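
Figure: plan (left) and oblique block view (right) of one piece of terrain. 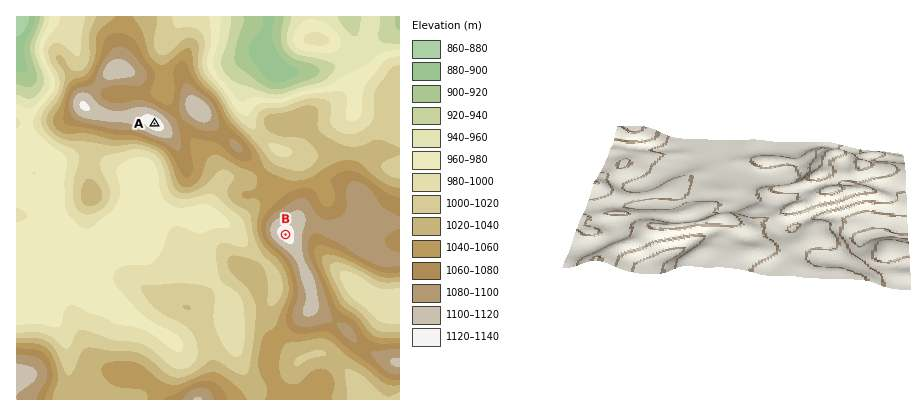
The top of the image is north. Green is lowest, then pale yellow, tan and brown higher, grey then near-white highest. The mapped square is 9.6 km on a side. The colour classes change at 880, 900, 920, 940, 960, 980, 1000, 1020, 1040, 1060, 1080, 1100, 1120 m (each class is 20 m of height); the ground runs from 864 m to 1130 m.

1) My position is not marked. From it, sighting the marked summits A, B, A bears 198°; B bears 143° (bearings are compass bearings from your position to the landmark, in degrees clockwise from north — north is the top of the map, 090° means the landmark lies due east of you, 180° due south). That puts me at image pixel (169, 80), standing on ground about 1050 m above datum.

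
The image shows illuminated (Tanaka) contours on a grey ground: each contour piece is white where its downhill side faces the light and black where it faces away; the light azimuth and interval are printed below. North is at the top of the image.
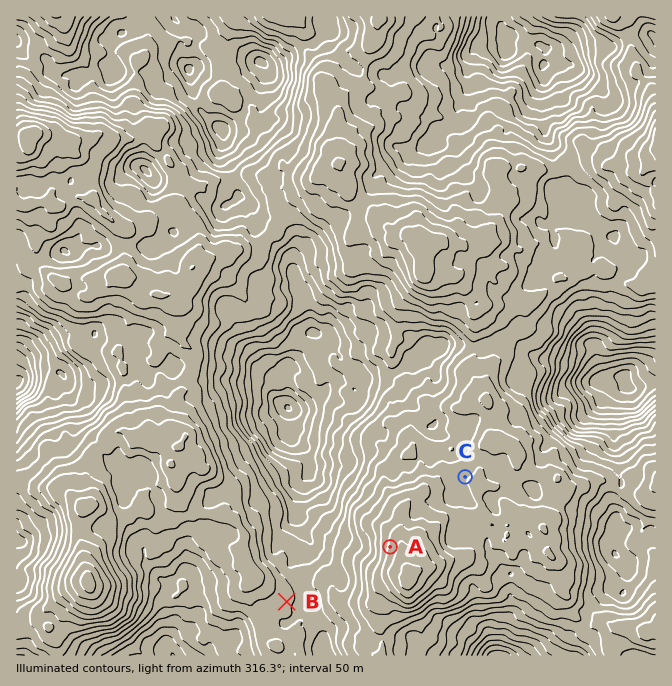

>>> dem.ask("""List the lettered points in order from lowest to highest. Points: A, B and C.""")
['B', 'C', 'A']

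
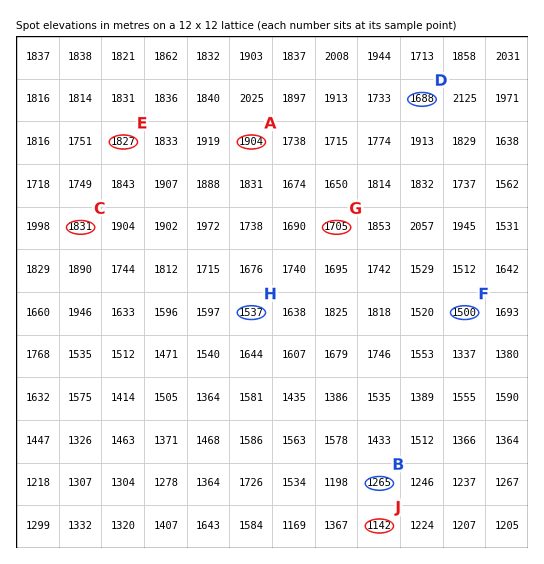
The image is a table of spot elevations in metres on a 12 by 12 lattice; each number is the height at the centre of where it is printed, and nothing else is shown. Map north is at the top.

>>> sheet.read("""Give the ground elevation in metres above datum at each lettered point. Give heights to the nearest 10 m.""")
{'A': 1900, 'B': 1270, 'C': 1830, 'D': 1690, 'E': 1830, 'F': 1500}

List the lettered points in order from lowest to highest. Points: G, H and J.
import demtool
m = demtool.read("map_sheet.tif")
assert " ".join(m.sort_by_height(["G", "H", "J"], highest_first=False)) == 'J H G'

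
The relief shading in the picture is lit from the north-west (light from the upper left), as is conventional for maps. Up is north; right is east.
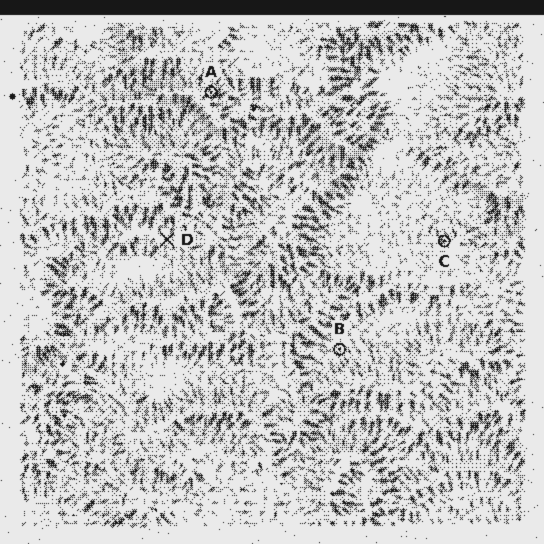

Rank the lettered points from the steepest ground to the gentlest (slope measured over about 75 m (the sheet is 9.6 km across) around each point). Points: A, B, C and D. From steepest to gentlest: A C B D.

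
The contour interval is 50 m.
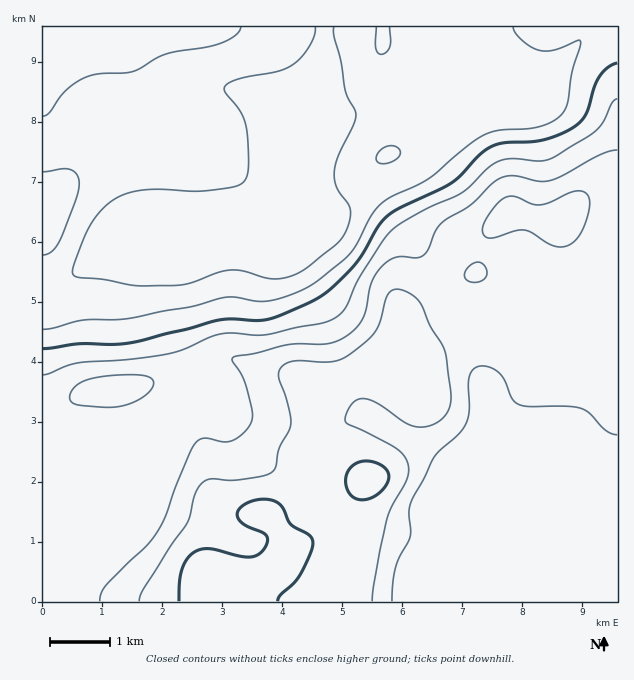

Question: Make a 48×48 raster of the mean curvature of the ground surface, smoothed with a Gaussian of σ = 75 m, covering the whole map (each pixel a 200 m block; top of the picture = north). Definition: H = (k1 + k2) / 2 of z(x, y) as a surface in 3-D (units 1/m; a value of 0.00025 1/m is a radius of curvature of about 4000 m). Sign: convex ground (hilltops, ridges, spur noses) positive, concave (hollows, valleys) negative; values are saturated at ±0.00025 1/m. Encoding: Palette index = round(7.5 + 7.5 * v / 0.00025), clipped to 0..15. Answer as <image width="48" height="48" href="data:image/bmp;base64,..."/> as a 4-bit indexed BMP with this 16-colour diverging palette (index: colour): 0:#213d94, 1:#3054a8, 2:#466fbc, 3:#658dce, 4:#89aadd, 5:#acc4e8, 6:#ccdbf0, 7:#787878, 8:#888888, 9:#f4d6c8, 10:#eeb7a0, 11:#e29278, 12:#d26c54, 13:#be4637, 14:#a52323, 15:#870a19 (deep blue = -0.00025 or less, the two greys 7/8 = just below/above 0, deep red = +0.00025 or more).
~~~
<image width="48" height="48" href="data:image/bmp;base64,Qk32BAAAAAAAAHYAAAAoAAAAMAAAADAAAAABAAQAAAAAAIAEAAATCwAAEwsAABAAAAAAAAAAlD0hAKhUMAC8b0YAzo1lAN2qiQDoxKwA8NvMAHh4eACIiIgAyNb0AKC37gB4kuIAVGzSADdGvgAjI6UAGQqHAJh3iry5d5vcp1RVVGeesgd3d3d3d3d3d3d4d4mpiazcqImYU1aesgZ3Zmd3d3d3dndnZVZ4q83LmJzrUjW/swEjNERmd2d2R3d2ZlVGrN2nZXz+hCW/tCWKvMqIvJZja3d3Z3U0jMpjIjjvyFattles3slmZ4ZXq3d3d2QjaZdTREasy4Z6yXebzJRnd3Voq3d3d2UiRod4mqmHeZZXqVRXmVV3d3R5u3d3d3dDNpu73/+lJGd3hhADRVd3d2Waund3d3dVRr/azv6lEVrctxAGd3d3d2erqXd4h3dlRb+3eIh1Qn7//oMDd3d3d3VomXd3h3d1RJ2VRDRmU4///+hBNWd3d3dDeXd4iId2RIuEREaqdHz//shURVRXd3dyWXd3eId3Rol1VmrdhFiZdmZUWKhUVndSaXd3d3d3V5l1Zmi7dEZ1Mkd2VpqHZEM2imVERFZ3V6llVUV5dEZkI2m6ZXmYh2VXm5l1REM1V5hkRUR6p1VDNIvulEeIdlRGnIvbq7l1RWZDVmWM63QiR77/syZ5h2ZmnFr////adWdTV4eM/7ZFi97/kCRYqruomkjf////uGVFaKvM7smazMzcYAFHre2oiGiqqrzu3Kmams//3Lveypm6UiRovduHd4mXZVV4q9//677+qHreuGi7domrzKdmd2eIZERFZ57/6om5ZEarqIm6ZXiruoVWdzVnVEVndVi9p1Z3UyJYu7uVFXZGeHZ3ZyRmVVV5mFVmUzWJdTEnz+tgN3diRomqdiWIiHZmd3ZmUzWKqWIn3/tQEiM0aJvKdiR5qXZURFealkRXmpZr/9llaId5mZmYdzNWZDIiEAN5lhABSKmv/pVp3+ypl2ZmeHUjRWd3dlITMSIABHev/GNYzuuGZVVneNgkd3d3d3d2Z3d1ACFd/GRGiqhURGdVd/tBd3h3d3d3d3d3YAAr/ZZWeJdTRpqEV/xgV3d3d3d3eHd3dwAJ/8mZq7qGad62R/xyF3d4d3d3d4iHd2AH7+3czN7Jmu/XNv2VE3d3d3d3d3d3d3AEm83+us/9qs/6Vd24YzVmZmZnd3eHd1MhI1iqh57/uJ79da3Kh2ZVZmZmZ3eHd0l0AAAkRY7/pmv9l3rKmIiIiJmZhnd3dlvKYgAANYzsczarqUipmIiIiJqphXeHdjre2nQzR5u5YzWKq0V3eIiIiJqphXd3dza9/sp0R77bmImru2VVVneIiZqphXeHd1N6zLhSFJzamZmZqqdUZ3d3iZqphXeHd3NXmpcxACZkI0RFi8lUVmZneJmZdnd3d3RFeZdHdAAAAAEjjrl1RFZmZ3d3V3d3d3VlV4Vnd3ZVIANFr5mXZnh2VFVUV3d3d2aYVEZ3d3d3QCV3v4mZiJmXVDNEM0Vnd0a7dDd3d3dzNUV4v3iZmaqYdlVmZmVFdzW+yDR3d3UkiGVXnHiImZmZmZmZmZmFVzau/YRndjJHmoVFeYh4iIiImqu6qqqoVUaM/ZZXVHmJvKdUV4h3iIiImru6qru5ZWeL22VXa93L3spkRQ=="/>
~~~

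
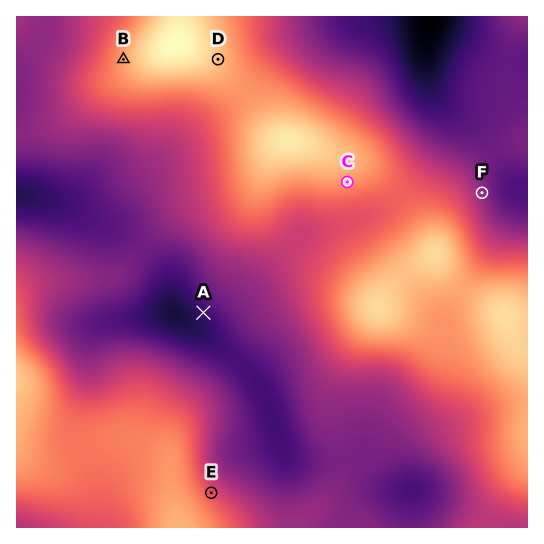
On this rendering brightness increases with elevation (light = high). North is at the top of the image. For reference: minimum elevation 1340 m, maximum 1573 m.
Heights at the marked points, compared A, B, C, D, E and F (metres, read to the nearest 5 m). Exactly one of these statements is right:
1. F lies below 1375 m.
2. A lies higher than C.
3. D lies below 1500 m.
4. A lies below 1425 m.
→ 4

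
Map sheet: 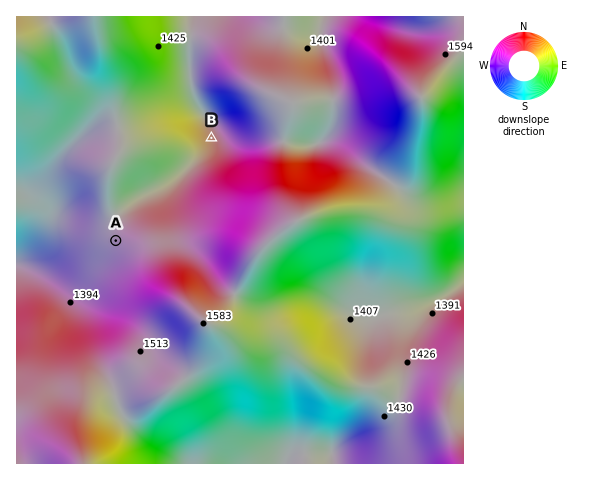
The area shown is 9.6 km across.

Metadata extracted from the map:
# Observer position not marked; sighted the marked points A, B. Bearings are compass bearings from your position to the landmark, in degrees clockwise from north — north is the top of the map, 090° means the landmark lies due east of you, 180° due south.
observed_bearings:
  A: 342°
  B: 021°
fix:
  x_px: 142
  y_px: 320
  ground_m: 1500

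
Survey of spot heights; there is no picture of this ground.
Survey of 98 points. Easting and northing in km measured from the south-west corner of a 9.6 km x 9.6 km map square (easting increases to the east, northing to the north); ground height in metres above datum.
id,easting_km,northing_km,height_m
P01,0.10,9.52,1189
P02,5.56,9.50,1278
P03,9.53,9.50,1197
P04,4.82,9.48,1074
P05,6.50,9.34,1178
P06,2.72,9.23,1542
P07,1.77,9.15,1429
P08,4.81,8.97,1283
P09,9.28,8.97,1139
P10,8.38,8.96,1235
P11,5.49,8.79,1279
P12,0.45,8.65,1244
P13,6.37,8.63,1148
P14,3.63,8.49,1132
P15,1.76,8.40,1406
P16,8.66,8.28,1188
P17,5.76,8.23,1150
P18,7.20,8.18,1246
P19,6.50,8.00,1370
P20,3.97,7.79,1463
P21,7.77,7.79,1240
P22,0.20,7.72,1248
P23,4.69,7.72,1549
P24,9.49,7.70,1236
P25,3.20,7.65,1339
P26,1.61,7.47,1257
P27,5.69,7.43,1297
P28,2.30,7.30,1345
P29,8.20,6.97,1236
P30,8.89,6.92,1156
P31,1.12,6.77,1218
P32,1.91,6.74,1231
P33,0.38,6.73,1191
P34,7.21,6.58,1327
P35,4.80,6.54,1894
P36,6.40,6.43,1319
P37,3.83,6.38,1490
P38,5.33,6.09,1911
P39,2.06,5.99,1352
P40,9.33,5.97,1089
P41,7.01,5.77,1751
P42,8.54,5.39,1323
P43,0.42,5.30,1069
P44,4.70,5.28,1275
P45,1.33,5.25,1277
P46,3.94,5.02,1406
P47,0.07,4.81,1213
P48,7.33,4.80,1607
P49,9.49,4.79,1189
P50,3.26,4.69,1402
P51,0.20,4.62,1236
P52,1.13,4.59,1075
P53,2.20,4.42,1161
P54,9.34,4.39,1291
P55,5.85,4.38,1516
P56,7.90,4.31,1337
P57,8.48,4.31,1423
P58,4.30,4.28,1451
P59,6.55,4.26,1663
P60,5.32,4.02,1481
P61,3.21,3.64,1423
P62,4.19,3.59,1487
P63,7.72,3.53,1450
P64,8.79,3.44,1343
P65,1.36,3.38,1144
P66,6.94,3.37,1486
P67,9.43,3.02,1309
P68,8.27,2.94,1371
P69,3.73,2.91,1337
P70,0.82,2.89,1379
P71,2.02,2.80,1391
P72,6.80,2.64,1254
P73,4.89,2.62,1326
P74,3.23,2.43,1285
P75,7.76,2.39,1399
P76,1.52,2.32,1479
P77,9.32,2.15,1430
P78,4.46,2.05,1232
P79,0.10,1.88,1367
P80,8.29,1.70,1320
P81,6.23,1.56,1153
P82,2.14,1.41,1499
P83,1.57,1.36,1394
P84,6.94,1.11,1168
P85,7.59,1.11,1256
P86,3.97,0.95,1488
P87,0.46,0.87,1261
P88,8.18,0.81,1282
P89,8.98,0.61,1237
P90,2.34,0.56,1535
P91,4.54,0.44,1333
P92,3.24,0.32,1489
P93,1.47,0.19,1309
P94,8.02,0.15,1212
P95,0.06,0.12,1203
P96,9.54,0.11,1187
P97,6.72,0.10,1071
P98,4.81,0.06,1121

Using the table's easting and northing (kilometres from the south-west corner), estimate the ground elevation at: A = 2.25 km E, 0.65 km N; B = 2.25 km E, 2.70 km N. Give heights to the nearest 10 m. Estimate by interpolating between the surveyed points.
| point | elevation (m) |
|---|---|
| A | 1540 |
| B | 1320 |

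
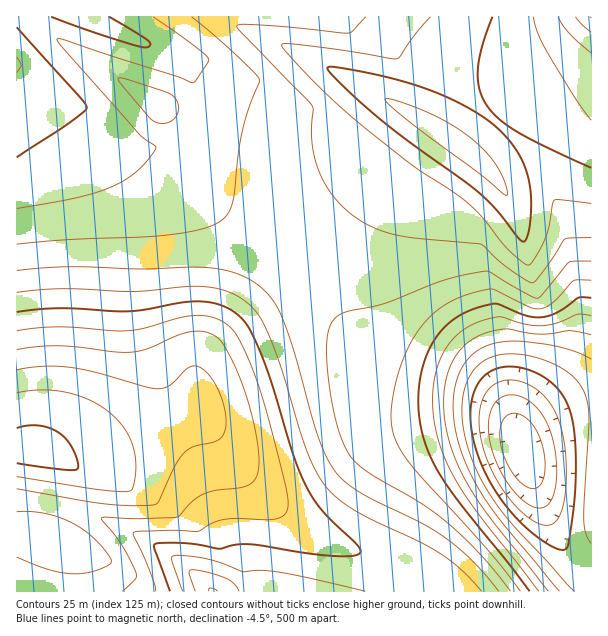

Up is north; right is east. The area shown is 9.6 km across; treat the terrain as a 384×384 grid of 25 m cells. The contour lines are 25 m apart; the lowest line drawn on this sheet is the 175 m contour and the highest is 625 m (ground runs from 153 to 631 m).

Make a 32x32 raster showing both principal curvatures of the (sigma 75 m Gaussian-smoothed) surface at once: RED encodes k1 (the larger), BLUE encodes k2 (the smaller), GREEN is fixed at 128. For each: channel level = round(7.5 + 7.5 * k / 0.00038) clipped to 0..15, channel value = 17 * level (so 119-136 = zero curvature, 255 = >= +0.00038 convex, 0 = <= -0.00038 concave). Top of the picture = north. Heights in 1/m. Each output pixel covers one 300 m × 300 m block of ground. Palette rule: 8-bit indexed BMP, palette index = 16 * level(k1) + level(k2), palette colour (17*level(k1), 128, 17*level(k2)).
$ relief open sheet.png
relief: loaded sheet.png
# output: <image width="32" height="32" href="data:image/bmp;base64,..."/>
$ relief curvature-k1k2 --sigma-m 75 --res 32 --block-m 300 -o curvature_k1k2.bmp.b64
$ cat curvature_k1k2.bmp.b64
<image width="32" height="32" href="data:image/bmp;base64,Qk02CAAAAAAAADYEAAAoAAAAIAAAACAAAAABAAgAAAAAAAAEAAATCwAAEwsAAAABAAAAAAAAAIAAABGAAAAigAAAM4AAAESAAABVgAAAZoAAAHeAAACIgAAAmYAAAKqAAAC7gAAAzIAAAN2AAADugAAA/4AAAACAEQARgBEAIoARADOAEQBEgBEAVYARAGaAEQB3gBEAiIARAJmAEQCqgBEAu4ARAMyAEQDdgBEA7oARAP+AEQAAgCIAEYAiACKAIgAzgCIARIAiAFWAIgBmgCIAd4AiAIiAIgCZgCIAqoAiALuAIgDMgCIA3YAiAO6AIgD/gCIAAIAzABGAMwAigDMAM4AzAESAMwBVgDMAZoAzAHeAMwCIgDMAmYAzAKqAMwC7gDMAzIAzAN2AMwDugDMA/4AzAACARAARgEQAIoBEADOARABEgEQAVYBEAGaARAB3gEQAiIBEAJmARACqgEQAu4BEAMyARADdgEQA7oBEAP+ARAAAgFUAEYBVACKAVQAzgFUARIBVAFWAVQBmgFUAd4BVAIiAVQCZgFUAqoBVALuAVQDMgFUA3YBVAO6AVQD/gFUAAIBmABGAZgAigGYAM4BmAESAZgBVgGYAZoBmAHeAZgCIgGYAmYBmAKqAZgC7gGYAzIBmAN2AZgDugGYA/4BmAACAdwARgHcAIoB3ADOAdwBEgHcAVYB3AGaAdwB3gHcAiIB3AJmAdwCqgHcAu4B3AMyAdwDdgHcA7oB3AP+AdwAAgIgAEYCIACKAiAAzgIgARICIAFWAiABmgIgAd4CIAIiAiACZgIgAqoCIALuAiADMgIgA3YCIAO6AiAD/gIgAAICZABGAmQAigJkAM4CZAESAmQBVgJkAZoCZAHeAmQCIgJkAmYCZAKqAmQC7gJkAzICZAN2AmQDugJkA/4CZAACAqgARgKoAIoCqADOAqgBEgKoAVYCqAGaAqgB3gKoAiICqAJmAqgCqgKoAu4CqAMyAqgDdgKoA7oCqAP+AqgAAgLsAEYC7ACKAuwAzgLsARIC7AFWAuwBmgLsAd4C7AIiAuwCZgLsAqoC7ALuAuwDMgLsA3YC7AO6AuwD/gLsAAIDMABGAzAAigMwAM4DMAESAzABVgMwAZoDMAHeAzACIgMwAmYDMAKqAzAC7gMwAzIDMAN2AzADugMwA/4DMAACA3QARgN0AIoDdADOA3QBEgN0AVYDdAGaA3QB3gN0AiIDdAJmA3QCqgN0Au4DdAMyA3QDdgN0A7oDdAP+A3QAAgO4AEYDuACKA7gAzgO4ARIDuAFWA7gBmgO4Ad4DuAIiA7gCZgO4AqoDuALuA7gDMgO4A3YDuAO6A7gD/gO4AAID/ABGA/wAigP8AM4D/AESA/wBVgP8AZoD/AHeA/wCIgP8AmYD/AKqA/wC7gP8AzID/AN2A/wDugP8A/4D/AIeHh4eHl8jol3NgUsSGdnd3h4eXl6enuMjIyKiHdHJxh4eHmLjoyJeAcHWmx3Z3h5eXp6e3t7i4uLi4mIWCgZKYuNjoyJiVgHB2t8eHh4eXp6e3t6eoqKi4uKeHg5Ghs9jIqJiVgICEh9e3hoeHl6e3t6enl5iYl6e3l4WCkKK1hYOAgICEmLjnp4aHh5ent6enl4eHh4ent7eHdHBwg5eAgISHmMjoyJeGhoeYp7enloZ3d3aGlre3pnZiYHB0l6i41+jouJiHh4aHiJiop5eGdmZ2doant7aWZWBgYnan6Ni4mIiIiIeGhoeYqKinh3Z2ZnaGl6e2toZjUGBjhqeYiIiIiIiHh4aHiJioqJd3dnZ2doent7amdWJQYWWWppiYmIiIiIeHhoeIqKioh3d2dnZ3h6e3tpZ0YWFjdZammJiYiIiHh4aHh5ioqJiHhnZ2dneXp6emhXNiYnSFlpaIiIiIiIeHhoeImKioiIeGhnZ3h5enp6aFc3N0dZaWloiIiIiHh5aWl5ioqJiIhoaGhoeHl6enloV0dHWGlpaGiIiIiIeHhpeoqaqpmIeGhYaGh4eXp6eWhYV1dYSEhYaIiIiIh4eHh5ipqrmohoaGhoeHh4eXl5aWhYWDpaWSdoeHh4eHd4eHh5ioqKeWhYaGh4eHh5eXlpaGg5XJ6LWDh4eHh4d3d3aGhpaWlpWGhoaHh4eHh5eXl5eSl+nZpoOHh4eHh3d3doaGhoaGhoaGh4eHh4eHh5eXlpOY+JeEhYeHh4eHh3d2doaGhoaGhoeHh4eHh4eHh5eWlJj5l4OHh4eHh4eHd3d3hoaGhoeHh4eHh4eHh4eHh4SGuPmXk5eHh4eHh4eHh4eHh4eHh4eHh4eHh4eHh4eHc3foyJaDh4eHh4eHh4eHh4eHh4eHh4eHh4eHh4eHh3N1h/iYhIWHh4eHd3eHh4eHh4eHh4eHh4eHh4iIiIeDdYf32IeCh4eHh4d3d4eHh4eHh4eHh4eHh4eIiIeFg4aH5/iIhIWHh4eHh3d3h4aEhIeHh4eHh4eHiIiHg4SHmPjoiIWDh4eHh4eHh4d0g6alk4eHh4eHh4eHhIOGh8j4yIeFg4eHh4eHh4eGc3SHydmlhYeHh4eHhYOFh6j4+JiHg4SHh4eHh4eHhHN2h+f52aWFh4eHhYOFh5jo+LiIhoOFh4eHh4eHhoOFh6f36IeGk4eHhXOEh4jY+NiIh4OEh4eHh4eHh3eDh4fn96eHhHJ0c3N1h4fY+OiYh4SDhoeHh4eHh4eGhoe399eHdHBwc3V2h5fX+OiYh4WDhYeIh4eHh4eHhoWE9/eWcnBwdYeHl8f3+NiYh4WDhYeIiIiHh4eHh4aWlaU="/>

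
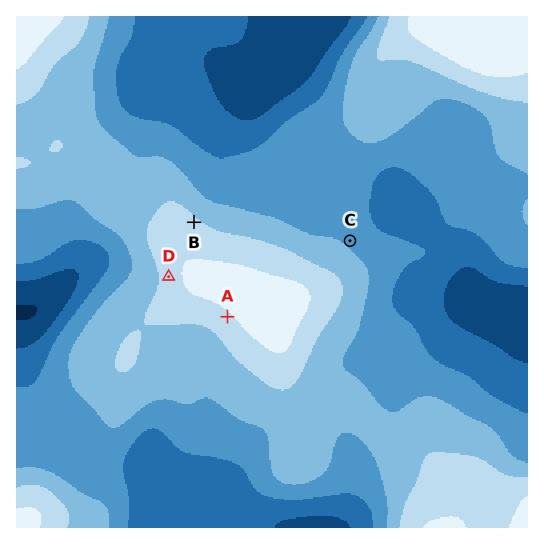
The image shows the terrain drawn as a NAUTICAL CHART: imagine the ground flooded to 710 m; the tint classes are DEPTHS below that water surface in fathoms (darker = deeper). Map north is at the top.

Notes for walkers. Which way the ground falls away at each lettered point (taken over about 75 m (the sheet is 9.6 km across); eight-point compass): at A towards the SW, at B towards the NE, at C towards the NE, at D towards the W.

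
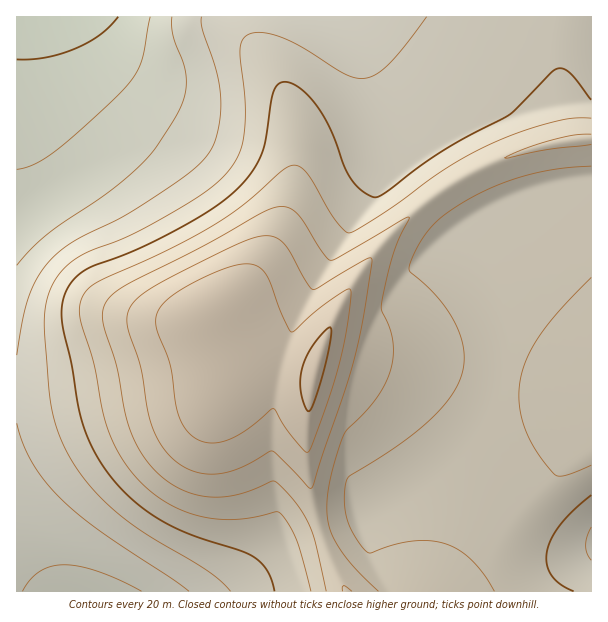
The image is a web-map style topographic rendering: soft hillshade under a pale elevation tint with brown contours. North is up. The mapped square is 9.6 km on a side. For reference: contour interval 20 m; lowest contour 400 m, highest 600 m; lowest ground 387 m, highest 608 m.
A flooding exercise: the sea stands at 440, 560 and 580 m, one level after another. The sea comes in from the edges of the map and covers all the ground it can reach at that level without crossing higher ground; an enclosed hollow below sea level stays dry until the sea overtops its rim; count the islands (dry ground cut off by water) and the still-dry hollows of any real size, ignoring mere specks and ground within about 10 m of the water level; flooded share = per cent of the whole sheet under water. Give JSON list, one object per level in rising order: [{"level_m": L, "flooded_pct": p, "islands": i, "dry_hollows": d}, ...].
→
[{"level_m": 440, "flooded_pct": 10, "islands": 0, "dry_hollows": 0}, {"level_m": 560, "flooded_pct": 87, "islands": 1, "dry_hollows": 0}, {"level_m": 580, "flooded_pct": 93, "islands": 1, "dry_hollows": 0}]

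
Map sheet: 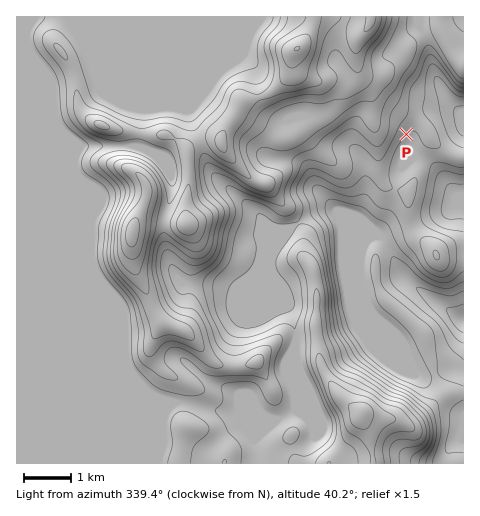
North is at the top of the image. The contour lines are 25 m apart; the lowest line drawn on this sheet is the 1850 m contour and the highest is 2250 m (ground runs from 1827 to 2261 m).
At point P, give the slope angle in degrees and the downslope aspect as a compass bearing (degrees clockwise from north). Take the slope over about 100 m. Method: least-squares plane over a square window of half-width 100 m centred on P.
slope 5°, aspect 135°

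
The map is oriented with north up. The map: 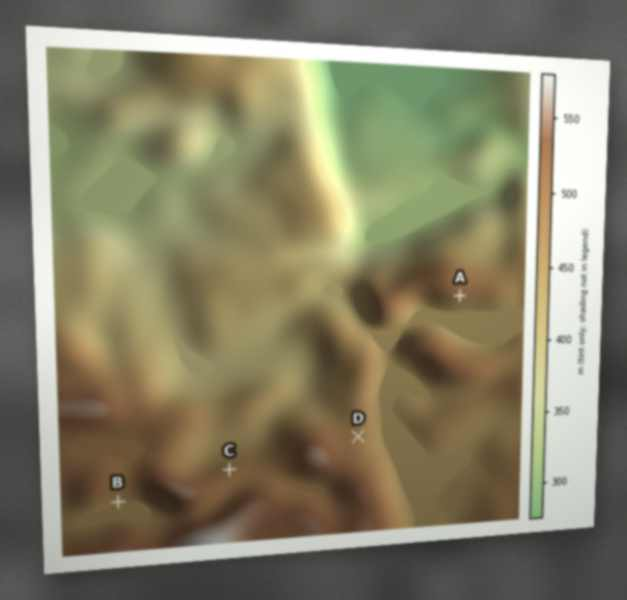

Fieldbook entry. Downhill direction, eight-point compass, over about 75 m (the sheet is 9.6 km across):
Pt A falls S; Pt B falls S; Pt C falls N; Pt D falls NE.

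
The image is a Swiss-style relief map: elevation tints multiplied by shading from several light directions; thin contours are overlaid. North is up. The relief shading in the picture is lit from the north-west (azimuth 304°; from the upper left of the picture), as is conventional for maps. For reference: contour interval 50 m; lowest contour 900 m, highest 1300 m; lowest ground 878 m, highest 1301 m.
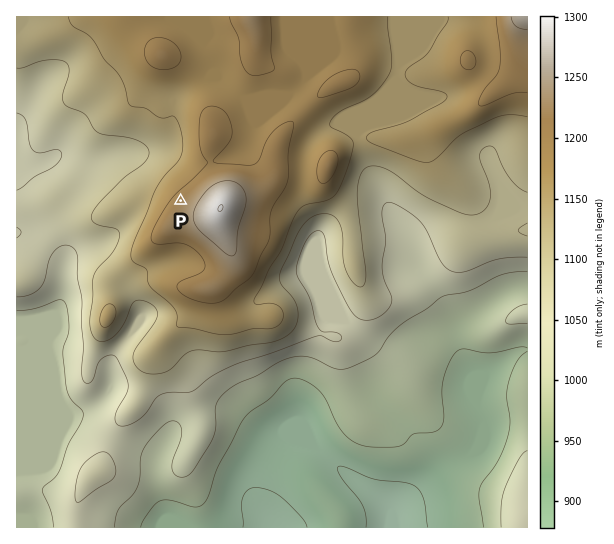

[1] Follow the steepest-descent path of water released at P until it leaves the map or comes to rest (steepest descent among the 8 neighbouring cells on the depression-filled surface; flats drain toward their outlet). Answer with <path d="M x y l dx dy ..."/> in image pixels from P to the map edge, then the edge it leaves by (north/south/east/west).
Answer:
<path d="M181 201l-46-46-26 0-16 7-15 0-9-4-16 0-11 5-19 0-6-5"/>
exit: west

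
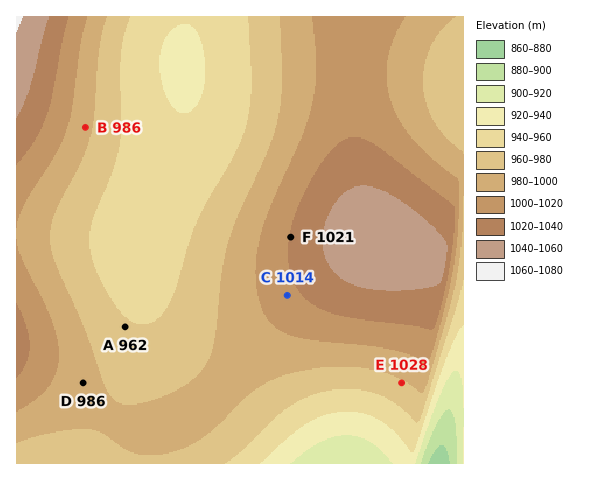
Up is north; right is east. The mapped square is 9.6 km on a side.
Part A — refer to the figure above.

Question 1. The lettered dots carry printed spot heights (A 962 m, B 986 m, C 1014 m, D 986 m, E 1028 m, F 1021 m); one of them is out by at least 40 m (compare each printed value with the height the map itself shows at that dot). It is E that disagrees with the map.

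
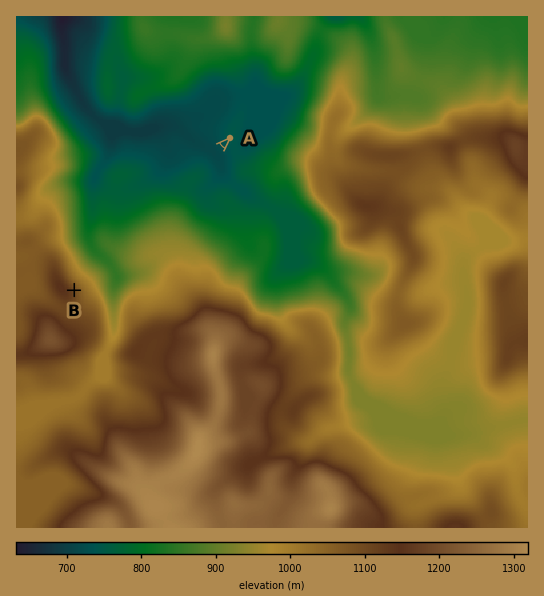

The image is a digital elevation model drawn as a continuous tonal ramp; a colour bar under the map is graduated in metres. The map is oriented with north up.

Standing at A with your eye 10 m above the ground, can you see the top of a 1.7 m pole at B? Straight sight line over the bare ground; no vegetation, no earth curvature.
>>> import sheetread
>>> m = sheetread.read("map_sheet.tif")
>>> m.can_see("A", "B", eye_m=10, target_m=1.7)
True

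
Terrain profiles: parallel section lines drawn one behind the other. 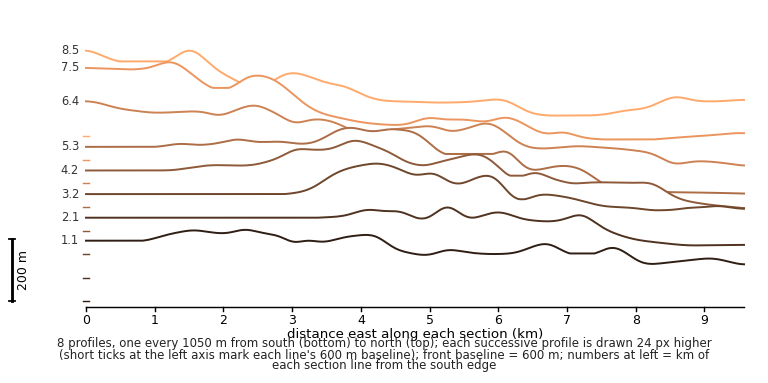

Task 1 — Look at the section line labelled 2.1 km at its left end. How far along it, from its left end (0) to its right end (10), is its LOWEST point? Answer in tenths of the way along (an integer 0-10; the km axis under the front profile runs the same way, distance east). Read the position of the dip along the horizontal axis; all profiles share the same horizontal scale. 9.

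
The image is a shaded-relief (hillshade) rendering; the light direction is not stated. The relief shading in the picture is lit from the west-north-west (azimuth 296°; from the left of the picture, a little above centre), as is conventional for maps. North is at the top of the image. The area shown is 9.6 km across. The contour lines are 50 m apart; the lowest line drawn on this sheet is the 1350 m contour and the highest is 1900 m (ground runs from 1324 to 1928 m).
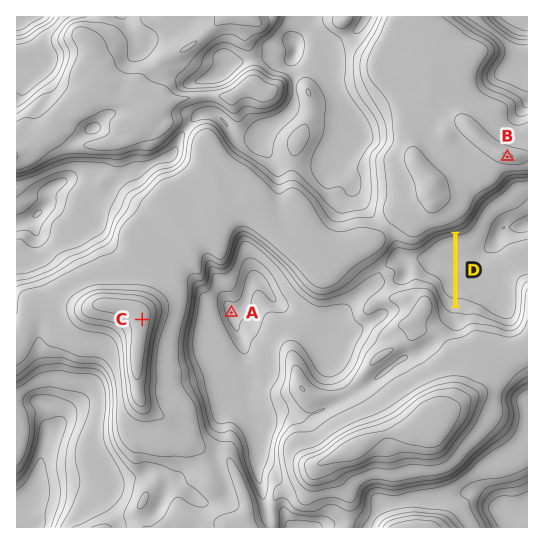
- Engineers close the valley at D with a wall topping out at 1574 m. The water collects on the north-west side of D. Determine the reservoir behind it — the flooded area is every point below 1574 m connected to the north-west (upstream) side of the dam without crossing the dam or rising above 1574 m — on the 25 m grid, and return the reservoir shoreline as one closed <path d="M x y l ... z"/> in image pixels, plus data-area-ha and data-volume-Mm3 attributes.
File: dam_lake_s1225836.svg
<path d="M453 233l-18 6-9 8-9 5-20 0-4 3 0 6 8 8 1 10 4 0 8-10 3 0 8 8 11 5 9 20 8 5 0-74z" data-area-ha="75" data-volume-Mm3="23.01"/>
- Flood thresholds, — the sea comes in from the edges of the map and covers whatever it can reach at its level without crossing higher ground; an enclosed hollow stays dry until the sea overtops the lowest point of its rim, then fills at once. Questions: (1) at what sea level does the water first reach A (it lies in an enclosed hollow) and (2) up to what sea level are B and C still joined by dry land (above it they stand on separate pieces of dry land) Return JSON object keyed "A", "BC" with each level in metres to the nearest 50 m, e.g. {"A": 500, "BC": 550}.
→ {"A": 1600, "BC": 1700}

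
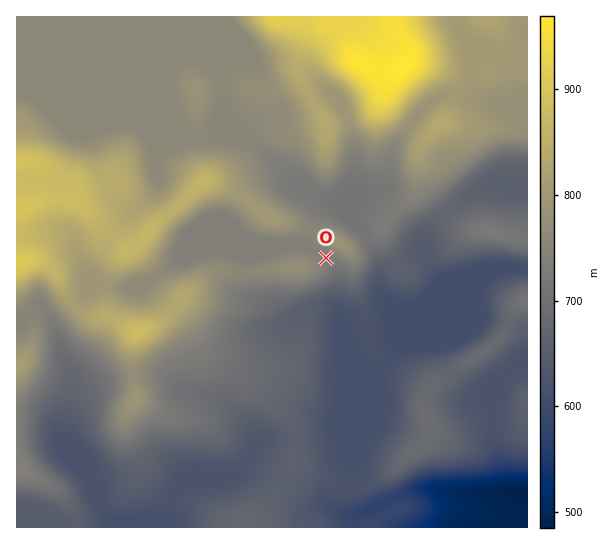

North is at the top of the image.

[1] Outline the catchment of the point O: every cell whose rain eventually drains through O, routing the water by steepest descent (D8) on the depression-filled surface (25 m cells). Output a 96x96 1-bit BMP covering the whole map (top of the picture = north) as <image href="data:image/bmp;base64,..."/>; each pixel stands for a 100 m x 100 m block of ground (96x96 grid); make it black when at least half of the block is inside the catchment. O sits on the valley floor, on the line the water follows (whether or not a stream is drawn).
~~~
<image width="96" height="96" href="data:image/bmp;base64,Qk2+BAAAAAAAAD4AAAAoAAAAYAAAAGAAAAABAAEAAAAAAIAEAAATCwAAEwsAAAIAAAAAAAAA////AAAAAAAAAAAAAAAAAAAAAAAAAAAAAAAAAAAAAAAAAAAAAAAAAAAAAAAAAAAAAAAAAAAAAAAAAAAAAAAAAAAAAAAAAAAAAAAAAAAAAAAAAAAAAAAAAAAAAAAAAAAAAAAAAAAAAAAAAAAAAAAAAAAAAAAAAAAAAAAAAAAAAAAAAAAAAAAAAAAAAAAAAAAAAAAAAAAAAAAAAAAAAAAAAAAAAAAAAAAAAAAAAAAAAAAAAAAAAAAAAAAAAAAAAAAAAAAAAAAAAAAAAAAAAAAAAAAAAAAAAAAAAAAAAAAAAAAAAAAAAAAAAAAAAAAAAAAAAAAAAAAAAAAAAAAAAAAAAAAAAAAAAAAAAAAAAAAAAAAAAAAAAAAAAAAAAAAAAAAAAAAAAAAAAAAAAAAAAAAAAAAAAAAAAAAAAAAAAAAAAAAAAAAAAAAAAAAAAAAAAAAAAAAAAAAAAAAAAAAAAAAAAAAAAAAAAAAAAAAAAAAAAAAAAAAAAAAAAAAAAAAAAAAAAAAAAAAAAAAAAAAAAAAAAAAAAAAAAAAAAAAAAAAAAAAAAAAAAAAAAAAAAAAAAAAAAAAAAAAAAAAAAAAAAAAAAAAAAAAAAAeAAAAAAAAAAAAAAB/gAAAAAAAAAAAAAH/wAAAAAAAAAAAAD//4AAAAAAAAAAAAH//8AAAAAAAAAAAAP//+AAAAAAAAAAAAf///AAAAAAAAAAAAf///gAAAAAAAAAAA////wAAAAAAAAAAA////4AAAAAAAAAAA////8AAAAAAAAAAB//////8AAAAAAAAD////////AAAAAAD/////////wAAAAAD/////////wAAAAAD///v/////wAAAAAD///H/////4AAAAAD//+D/////wAAAAAD//8B/////AAAAAAD//4A////8AAAAAAD//wAf///AAAAAAAD//gAP//4AAAAAAAD/+AAH//wAAAAAAAA/8AAB//gAAAAAAAAHwAAA/+AAAAAAAAAAAAAAf8AAAAAAAAAAAAAAPwAAAAAAAAAAAAAAHAAAAAAAAAAAAAAAAAAAAAAAAAAAAAAAAAAAAAAAAAAAAAAAAAAAAAAAAAAAAAAAAAAAAAAAAAAAAAAAAAAAAAAAAAAAAAAAAAAAAAAAAAAAAAAAAAAAAAAAAAAAAAAAAAAAAAAAAAAAAAAAAAAAAAAAAAAAAAAAAAAAAAAAAAAAAAAAAAAAAAAAAAAAAAAAAAAAAAAAAAAAAAAAAAAAAAAAAAAAAAAAAAAAAAAAAAAAAAAAAAAAAAAAAAAAAAAAAAAAAAAAAAAAAAAAAAAAAAAAAAAAAAAAAAAAAAAAAAAAAAAAAAAAAAAAAAAAAAAAAAAAAAAAAAAAAAAAAAAAAAAAAAAAAAAAAAAAAAAAAAAAAAAAAAAAAAAAAAAAAAAAAAAAAAAAAAAAAAAAAAAAAAAAAAAAAAAAAAAAAAAAAAAAAAAAAAAAAAAAAAAAAAAAAAAAAAAAAAAAAAAAAAAAAAAAAAAAAAAAAAAAAAAAAAAAAAAAAAAAAAAAAAA="/>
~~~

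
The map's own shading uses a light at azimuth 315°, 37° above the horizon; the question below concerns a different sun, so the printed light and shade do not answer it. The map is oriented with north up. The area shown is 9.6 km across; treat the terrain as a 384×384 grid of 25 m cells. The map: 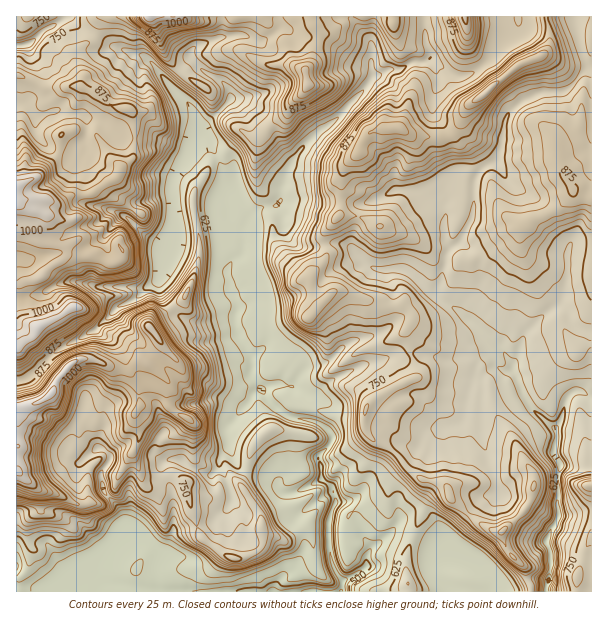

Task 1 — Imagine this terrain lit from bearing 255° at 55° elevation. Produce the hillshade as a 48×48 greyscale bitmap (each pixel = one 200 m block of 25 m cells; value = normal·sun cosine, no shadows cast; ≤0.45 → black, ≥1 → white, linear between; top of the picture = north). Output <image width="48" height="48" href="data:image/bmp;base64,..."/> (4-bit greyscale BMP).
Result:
<image width="48" height="48" href="data:image/bmp;base64,Qk32BAAAAAAAAHYAAAAoAAAAMAAAADAAAAABAAQAAAAAAIAEAAATCwAAEwsAABAAAAAAAAAAAAAAABEREQAiIiIAMzMzAERERABVVVUAZmZmAHd3dwCIiIgAmZmZAKqqqgC7u7sAzMzMAN3d3QDu7u4A////AJmqqqqqqqq6qpqauqqdurymeqqqvbTP2qmaqqqqqqu7uoiau7d7y8ynmqqr3aK+ysqJqqqqqqu97ZZXm6a8m9yomqq97VCu28qZmaqqqrzd2pqGeYfMm8yomqve1yO+3LqrqHmqrM3rmaunV3fMqry5ms3epDXN3bqrmGaazczZmquDanfMq7u6m97bllSM3dyZumRr3bzIiqtkioe8u7q7vdyYm4Rc7bqaqWNr3Ky4iblGmYadzLu83biJrLQ87bpkZ1mqyauXirZYmZfNvLvd3JiJvcY8/nMUiIzKqKp2ioZ6qXndu83sqYmJvMU720EWmZvbd5mYiZmKqnvcy83JmZmazKMq20EnmZzrV5unaLuJqYvczMuZqqqry2J93EInqa3cd6ulOMypqpjO7KmZqqqruWacy2U1irzchq2wCLu5iHje65mJmqqrqHecy4dTWbzcl71wB6uneazO65mZmqqqmImrypmCGLzdqqcxN5qau6vO65mZmZqqmJuquomzBszcu6gwSJmrqrze26mZmZqpmbuZq7u4Jb3Lq6gxRom7q8zcurupiJmpiruqqorLhruqqqggJYq7qs3Lu7upiJmZm8u7qjWrmYaLuqQBJoq7q83Mq7u5mZmZq7u7unVHmFary0AUV5q7vNyry7u6mZmZq7u7qrllRpq82AJlV6u73cuZu7upmIiauru7qrqoUjissQZ1aKu8/riauqu5iIm7uqu6q6mrpQCaYklzaau9/rmKqqqod5q7u7qqu6mqYARndZxSeau9/sqZmZmGeau7u7qqvKmHVGiHeLyBaqq+/bqXZ4l3q7q7u7qavLuXialjFbykaqrP7Kh3eJmbu7qru6mavKu6mruQBKy3aqveyql3mqq7qrury6mJvLu6qpqQBavIaqvcqsuIvLqrmau8y5iJu7qqqHpwBpvIeqvLrNuazbmYiavMy5iJvLuph3cjZXvIiqvKvd25vKh4iqvMy6iJrLqYdkR7gVu3iqu6vN3JmYd4mqrNuqqqqqmFVomXQ3y3mru6vN7JiZmZqqrMqavMqohleamGInu4irypvO7aiJmqqqrLmrzMqZc0iruTFIq6is2YvO7amYqpmqq6m8zLmYZGmrylE3m6mt2XrN7cqIq5iKqqvMzKmWVpmruYU0eqq+6Wi93duIq6mZmJvMy5mVarmrqpZUWaze2Yd7zMyqq5mpl3rMy5mWi7maq6h0OL7tuqhXvLzLqHirl2nMupmYmqqru6hhOc3KvNple8u6h2i8plnMqZmaqru8uodAW9ubzN2VVau6mHnNxzarqZqqu8y6d2cyrdiM3d7YU0m6qoi7u1N5qru6qrunZnc53Ze9zM7qVEasy5iqu7dYqpqniruWZ4acyazN3M3HNGeczKm7u6u4iHd3m7qHiIrceszMuruoZXetypvdqZu7pkaLzLqYib3JaczLqrqqh3etyYvdpnqqpzeom7qqq8zHZ5q7u7u7qGe+x4vetGmryUi6mJvMvOuodViruqu7mJq9pozuk2mryFmw=="/>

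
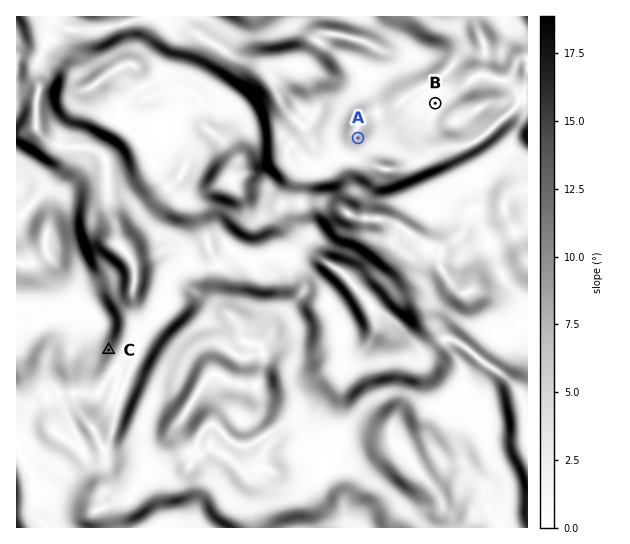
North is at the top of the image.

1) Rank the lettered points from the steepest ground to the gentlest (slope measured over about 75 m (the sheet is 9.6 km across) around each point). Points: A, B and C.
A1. C A B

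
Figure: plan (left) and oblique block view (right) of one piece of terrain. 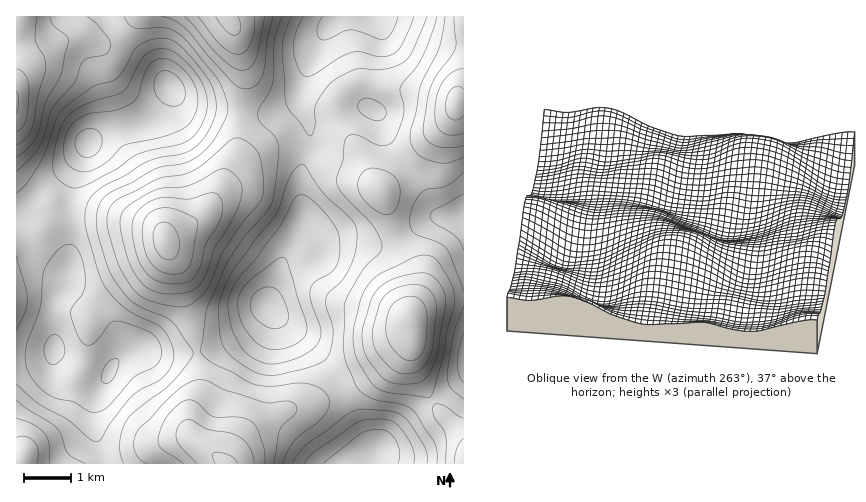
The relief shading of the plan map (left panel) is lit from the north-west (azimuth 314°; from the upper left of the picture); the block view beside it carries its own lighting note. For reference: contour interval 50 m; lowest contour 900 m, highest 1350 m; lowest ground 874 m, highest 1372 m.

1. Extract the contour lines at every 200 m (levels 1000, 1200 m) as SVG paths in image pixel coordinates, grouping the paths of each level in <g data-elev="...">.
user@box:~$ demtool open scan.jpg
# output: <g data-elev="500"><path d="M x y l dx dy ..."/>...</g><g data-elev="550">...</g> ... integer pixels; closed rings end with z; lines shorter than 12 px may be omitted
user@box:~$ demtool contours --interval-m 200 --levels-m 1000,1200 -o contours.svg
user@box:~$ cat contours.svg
<g data-elev="1000"><path d="M304 463l12-12 38-27 10-4 14-1 14 2 10 8 11 19 1 7 0 8"/><path d="M92 412l-5-2-13-8-18-4-10-5-14-15-6-15-1-9 2-11 13-37 4-36 12-18 6-5 6-3 6 1 4 6 7 21 0 11-1 8-12 16-1 6 5 18 6 11 5 3 5-1 7-6 11-15 8-2 12 3 21 9 7 6 3 10 0 9-5 7-22 12-28 31-7 4z"/><path d="M265 363l-16-8-10-11-9-21-2-15 0-9 4-9 6-11 18-21 23-30 15-29 5-4 5 0 7 4 8 7 17 22 4 13-1 18-6 12-18 11-5 8 1 11 10 28-1 8-3 7-9 8-13 7-18 5z"/><path d="M70 187l-13-9-3-5-1-7 5-30 4-11 5-8 8-7 10-6 32-9 7-4 4-6 13-25 9-8 8-3 8 0 7 2 7 5 18 20 5 9 3 10 1 9-1 9-4 11-6 9-7 7-8 4-30 6-14 5-20 14-30 16-10 3z"/><path d="M414 17l-12 28-9 9-12 3-20-5-10 0-12 6-24 16-8 3-5-2-3-5-6-21 2-15 8-17"/></g><g data-elev="1200"><path d="M37 463l1-12-3-9-9-5-9 1"/><path d="M265 463l0-9-2-9-6-17-5-6-13-5-25 0-6-4-12-11-7-2-9 3-12 11-6 11-4 14 0 5 3 4 22 15"/><path d="M463 438l-6 10-3 15"/><path d="M400 384l16-1 9-4 7-10 6-16 7-45 0-10-2-8-4-7-6-6-7-4-9 0-18 4-10 4-8 5-10 13-8 28 0 17 5 16 16 19 7 4z"/><path d="M161 293l14 1 14-2 8-5 6-7 12-32 19-32 7-19 1-8-1-7-6-7-6-5-5-1-6 1-18 11-13 5-22 2-11 2-24 14-8 9-2 8 1 10 10 35 13 19 7 5z"/><path d="M17 145l9-7 6-11 6-30 7-27 0-11-10-19 2-23"/><path d="M185 17l37 42 12 9 9 2 7-2 6-9 8-42"/><path d="M454 17l2 30-5 9-14 19-7 13-3 11-4 32 4 9 8 6 14 2 14-3"/></g>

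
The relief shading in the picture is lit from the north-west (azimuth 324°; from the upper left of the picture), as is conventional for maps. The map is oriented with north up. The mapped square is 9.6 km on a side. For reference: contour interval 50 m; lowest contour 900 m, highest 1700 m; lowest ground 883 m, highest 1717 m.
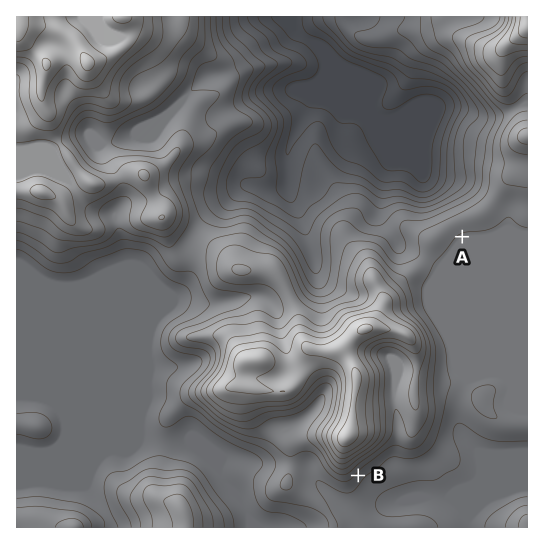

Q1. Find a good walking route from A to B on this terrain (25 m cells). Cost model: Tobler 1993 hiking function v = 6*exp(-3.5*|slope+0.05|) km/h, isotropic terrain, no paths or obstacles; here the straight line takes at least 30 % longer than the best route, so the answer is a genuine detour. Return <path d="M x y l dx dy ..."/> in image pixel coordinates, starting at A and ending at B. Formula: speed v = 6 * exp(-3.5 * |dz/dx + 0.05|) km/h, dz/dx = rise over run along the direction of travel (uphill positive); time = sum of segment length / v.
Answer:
<path d="M462 237l-3 5 0 1-2 6 0 1-7 13 0 2-1 2 0 16-2 3 0 4-1 3 0 2-1 3 0 1-12 24 0 26-10 18-12 12-9 19 0 27-7 13-37 37"/>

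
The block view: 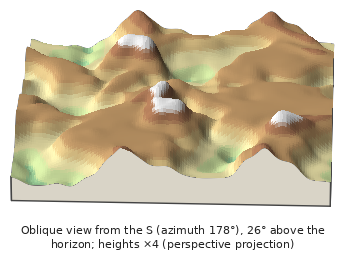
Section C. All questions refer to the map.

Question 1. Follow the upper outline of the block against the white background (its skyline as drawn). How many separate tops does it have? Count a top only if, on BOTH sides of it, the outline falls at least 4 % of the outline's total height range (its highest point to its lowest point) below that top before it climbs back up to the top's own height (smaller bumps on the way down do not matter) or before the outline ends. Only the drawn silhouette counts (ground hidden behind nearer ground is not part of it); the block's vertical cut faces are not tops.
3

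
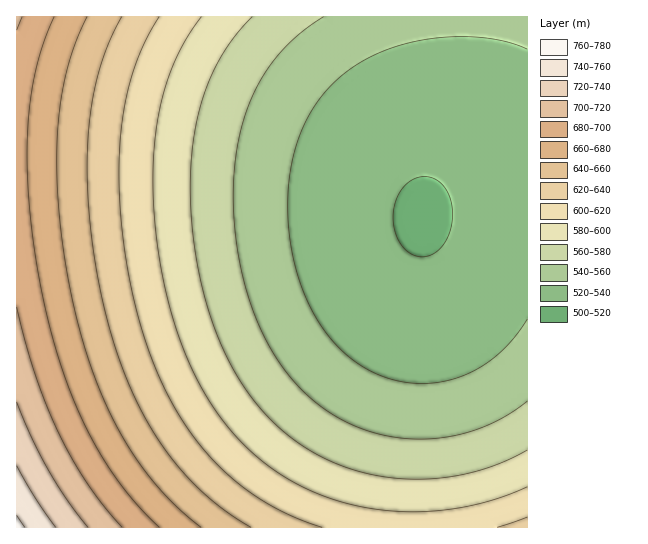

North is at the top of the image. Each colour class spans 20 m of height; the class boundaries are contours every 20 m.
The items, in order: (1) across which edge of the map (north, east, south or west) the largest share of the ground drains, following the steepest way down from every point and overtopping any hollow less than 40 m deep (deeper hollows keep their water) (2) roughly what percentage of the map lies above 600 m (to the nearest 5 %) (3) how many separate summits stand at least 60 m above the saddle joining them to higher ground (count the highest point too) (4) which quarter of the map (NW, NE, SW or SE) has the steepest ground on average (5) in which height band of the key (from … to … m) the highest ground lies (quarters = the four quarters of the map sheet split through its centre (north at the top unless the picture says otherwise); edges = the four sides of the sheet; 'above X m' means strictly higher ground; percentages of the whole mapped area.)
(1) Drainage is mainly to the east: more ground falls towards that edge than towards any other.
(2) Roughly 35 % of the ground is higher than 600 m.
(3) Counting only tops that stand 60 m proud, the map has 1 summit.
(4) The south-west quarter is the steepest part of the map.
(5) The highest point is somewhere between 760 and 780 m.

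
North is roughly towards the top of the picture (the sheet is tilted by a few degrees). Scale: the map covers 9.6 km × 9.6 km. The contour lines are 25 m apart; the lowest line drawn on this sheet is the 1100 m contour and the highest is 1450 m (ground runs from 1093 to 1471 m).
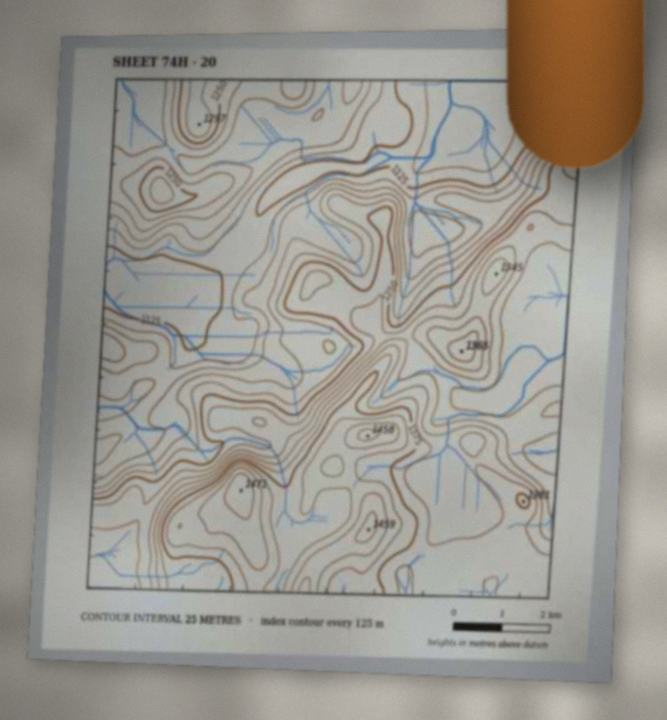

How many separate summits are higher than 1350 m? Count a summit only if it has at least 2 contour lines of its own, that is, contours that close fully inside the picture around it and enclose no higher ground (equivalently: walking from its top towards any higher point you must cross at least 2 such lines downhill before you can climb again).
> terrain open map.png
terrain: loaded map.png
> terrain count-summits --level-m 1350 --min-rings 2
3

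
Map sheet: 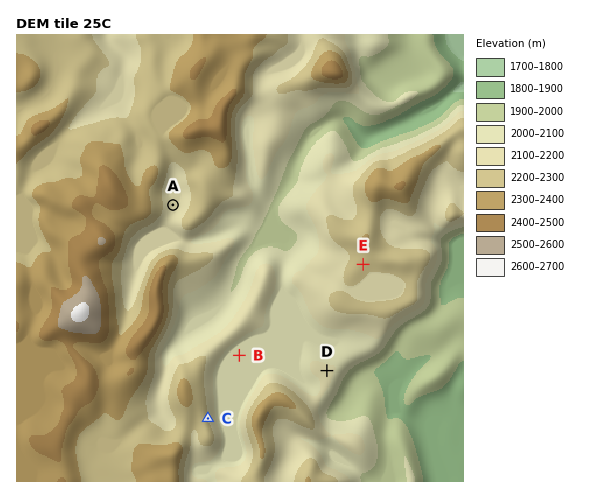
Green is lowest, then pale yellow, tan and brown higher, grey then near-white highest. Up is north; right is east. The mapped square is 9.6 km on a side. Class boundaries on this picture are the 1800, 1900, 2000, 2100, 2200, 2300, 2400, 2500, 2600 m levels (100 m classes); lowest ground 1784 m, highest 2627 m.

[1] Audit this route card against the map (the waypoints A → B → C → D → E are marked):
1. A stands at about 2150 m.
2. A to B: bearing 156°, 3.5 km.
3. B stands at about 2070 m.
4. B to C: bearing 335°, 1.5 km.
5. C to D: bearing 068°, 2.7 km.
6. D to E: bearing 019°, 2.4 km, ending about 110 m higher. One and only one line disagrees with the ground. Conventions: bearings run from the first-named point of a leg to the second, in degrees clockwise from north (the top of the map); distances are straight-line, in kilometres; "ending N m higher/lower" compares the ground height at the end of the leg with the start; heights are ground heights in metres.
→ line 4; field bearing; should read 207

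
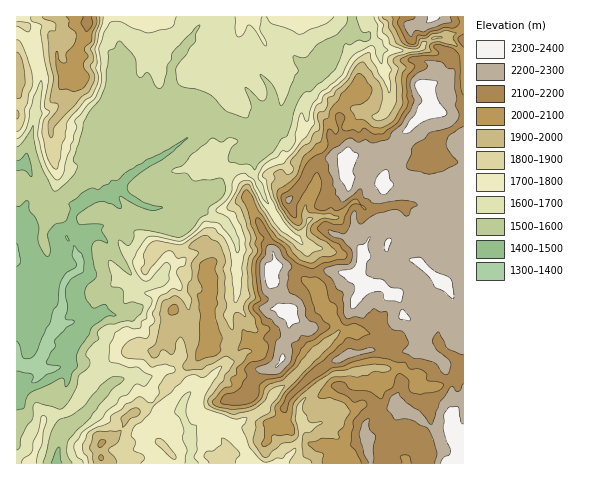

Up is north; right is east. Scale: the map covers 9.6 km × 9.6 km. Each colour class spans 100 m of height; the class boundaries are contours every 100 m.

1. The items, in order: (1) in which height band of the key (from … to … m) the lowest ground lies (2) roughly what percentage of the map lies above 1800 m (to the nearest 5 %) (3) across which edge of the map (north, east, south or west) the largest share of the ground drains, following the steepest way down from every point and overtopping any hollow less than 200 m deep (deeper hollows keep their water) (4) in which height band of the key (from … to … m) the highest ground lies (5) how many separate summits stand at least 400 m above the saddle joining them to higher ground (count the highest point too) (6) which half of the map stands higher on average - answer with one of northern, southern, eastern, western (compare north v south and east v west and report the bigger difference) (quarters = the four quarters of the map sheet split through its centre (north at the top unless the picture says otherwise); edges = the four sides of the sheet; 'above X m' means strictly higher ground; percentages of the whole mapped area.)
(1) Between 1300 and 1400 m: that is the band holding the lowest ground.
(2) Roughly 55 % of the ground is higher than 1800 m.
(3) Most of the ground drains across the western edge.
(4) The highest ground lies in the 2300–2400 m band.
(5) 2 summits rise at least 400 m above their surroundings.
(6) On average the eastern half of the map is the higher ground.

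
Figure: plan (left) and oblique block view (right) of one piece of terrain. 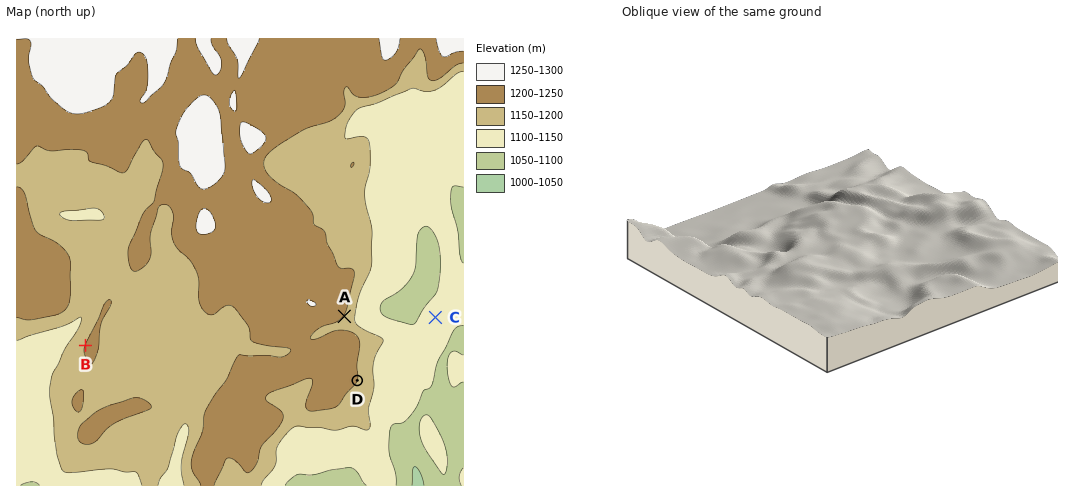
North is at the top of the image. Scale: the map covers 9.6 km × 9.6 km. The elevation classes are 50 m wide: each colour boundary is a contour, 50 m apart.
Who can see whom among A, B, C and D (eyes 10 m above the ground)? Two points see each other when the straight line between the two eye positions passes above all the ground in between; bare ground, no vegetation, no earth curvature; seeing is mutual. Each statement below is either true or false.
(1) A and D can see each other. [false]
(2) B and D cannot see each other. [true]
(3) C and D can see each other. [true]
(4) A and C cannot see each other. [false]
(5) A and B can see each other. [false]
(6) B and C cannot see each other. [true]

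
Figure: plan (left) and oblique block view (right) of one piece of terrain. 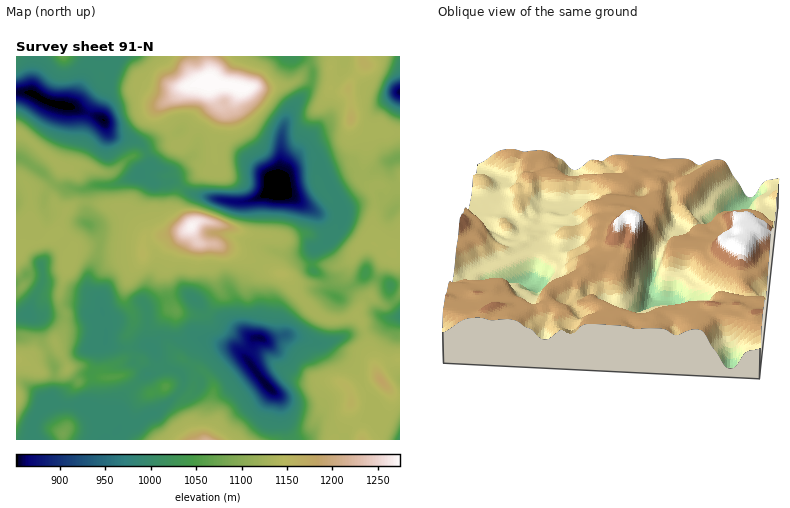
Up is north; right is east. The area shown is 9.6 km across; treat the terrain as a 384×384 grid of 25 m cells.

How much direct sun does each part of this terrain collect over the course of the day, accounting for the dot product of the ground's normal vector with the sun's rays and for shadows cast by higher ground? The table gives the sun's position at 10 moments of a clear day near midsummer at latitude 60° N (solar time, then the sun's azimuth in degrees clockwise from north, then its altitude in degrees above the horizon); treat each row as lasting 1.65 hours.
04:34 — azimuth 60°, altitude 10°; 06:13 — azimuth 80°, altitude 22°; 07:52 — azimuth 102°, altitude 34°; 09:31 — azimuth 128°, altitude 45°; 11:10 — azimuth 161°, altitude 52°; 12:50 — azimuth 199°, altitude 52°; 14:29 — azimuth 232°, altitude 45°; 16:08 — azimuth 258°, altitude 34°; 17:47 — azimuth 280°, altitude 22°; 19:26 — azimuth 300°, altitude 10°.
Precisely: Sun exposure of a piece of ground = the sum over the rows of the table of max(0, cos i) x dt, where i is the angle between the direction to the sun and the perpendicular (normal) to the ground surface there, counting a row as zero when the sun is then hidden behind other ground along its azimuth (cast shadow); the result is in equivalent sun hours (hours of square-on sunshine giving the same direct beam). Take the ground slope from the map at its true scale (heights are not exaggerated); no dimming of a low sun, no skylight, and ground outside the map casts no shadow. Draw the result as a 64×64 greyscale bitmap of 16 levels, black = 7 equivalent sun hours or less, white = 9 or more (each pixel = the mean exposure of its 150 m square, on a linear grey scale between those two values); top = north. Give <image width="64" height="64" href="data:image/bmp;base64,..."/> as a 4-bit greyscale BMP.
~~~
<image width="64" height="64" href="data:image/bmp;base64,Qk12CAAAAAAAAHYAAAAoAAAAQAAAAEAAAAABAAQAAAAAAAAIAAATCwAAEwsAABAAAAAAAAAAAAAAABEREQAiIiIAMzMzAERERABVVVUAZmZmAHd3dwCIiIgAmZmZAKqqqgC7u7sAzMzMAN3d3QDu7u4A////AMzMzdzMzMzMzLp0aby5iZhmi7uWRXmrvMy8zMy7u8zMy7zMu8y8zMzMy6dFe8uph4q7uXZ5qqqbzbzMzMu8zMzLqamaqqvMzMzMynQ2q7uqvLqXZ6u7u5m8zMzMzMzMzMupmZiIq8zMzMzMumNpu7u7uXZ6u7u7mJzMzMzMzMzMzLqbqYm8zMzMzMzMpkRoqpqYiKu6mYipm8zMzczMzMzMyqvLu8zMzMzM3dzKl0R5qXeKu5dSR6qbzMzMzMzMzMu7rMzdzMzMzMzN3dy7qHmpeJvKdRJoq7zMzMzMzMzMuqy8zN3d3d3MzMzd3cvLmbqavLhVaLvMzMzMzLzMzdypzdy83d3d3d3MuqzMzLy6qqvLhVas3czMzMzMvMzdy7zd3d3czN3d3dy6qZqszMuprLllas3curzMzMu8zNub3d3d3d2qzMzMzMu6iazMzKq7plac3cuXm7y7u8zLubzMzMq7zMzLu6mbzMy7zMzLq7p1ibzMy6ZXiru8zMuqzMzMu8u5mqqru7vMzMzNzLu7qGe7zLu8uERWirzMy7zMzMy83KZGmqqrzMu8zMy7u8uHeszKmKvLmHVoq8zLvMy7zLzMqYiru6q7u8zMy7u8upiszLh5q8y6mGerzMzLu6qrvMy7yrzMzMzMzMy7zMy7u8zLp4qqu8u7hEi8zLuqmqu7zLvLvMzM3MzMzMzMzMzd3LqJupiau8zJU3vLupm6h4m7y7u8zMvMzMzMzMzMzd3Lqr3cqru7zdy6q7qZq2RFVZu6qszMy7zMzd3dzMzMzMzN3d3N3N3d3d3cyqmYiJqWe7mKzMzMzMzM3d3d3czM3d3d3Mzd3d3d3dy6mZi8zKmbyZrMzMzMzMzd3czMzM3d3d3LvN3dzLu8zKmsy8zLu7ypq8zMzdy8y8zLq7zN3d3d3czN3cy6mZq8vN3d3Lu7vLq7zLvN27zMzLmbzN3d3d3d3N3cy6mZiavN283duru8y7rLq83cu8zMubzMzd3d3d3d3dy6mZu6q8yorN3ampzLu7qrzd3bzd27vN3dzN3d3d3dzLqrzcuqu4mZrNuKjMzMu83M3d3d3d3N3d3N3d3d3dzMzM3d3Kh5mqm6y5us3dyt3dzM3d3d3d3d3d3d3d3dzMuHm8zduHm7zdu6i8zNzb3d3MzN3M3d3d3d3d3MzMzMuFWLzd3Kit3d3bd6vMzNzM3MzM3czMzMzMzd3MzMy7uprN3N3cuc3d3NuZiszM3czMzMzMzMzMzMzd3MzMzLu6maiKvM3c3MzMzdy7zMzNzMzMzMzMzM3d3d3dzMzLu7qHdkSLzN3czMzN3dzMzMzMzMzMzMzc3d3d3czMzMzMy6mblTe8zczMzMzN3MzMy8zMzMzMy83d3czKq8zMzMzMq7zLUovMzMzMzMzMzMu6vLzMzMzMzd3bmIibzMzMzMqs3MykKczMzMzMzMzMupq7vMzMzLu7zduqzN3My7u6lpu7zMk1vMzMzMzMzMy5m7zMzMzLupebzN3cqHZURDMjeJq8yoSczLvMzMzMzLzNzMzMzMy7llirpzAAAAAAEjZ3eJvLpnvMu7vMzMzMzd3dzMzMzMy5QQAAAAACRVVEMzV5rMupeszLu8zMzMzM3dzMzMzMy7uDAAAAABIRAAAkV6zMyqqazMzMzMzMurzMu7zMu6iImWEAAAFXdkRFaIib3cyqvLvMzMzMzMupmJmZiZqoQiIjNYh4vMzdypmrqrzcy6vd3MzMzMzMuquqqHVUQzJGd3eazMzMzd3bqquqvMzKrN3czMzMzMu8zd3bu7p1Rpu7ub3dzMzd3Kqqq6u7zLq83czMzMzLqb3d3d3d3cqbzMy7zN3d3duqiaqqq6vMqszMzMu7y6mrzMzM3dzM3bvMu6vLzMzMuIqbuqmrqsurzMzMy7u5m83MzMzLhDe9zLqrzd3MzMynm83cqZu7yqzMzMzLqqq93cy7uoQTZXzdq83e3czMzKir3d3JrMu6vMzMzMzMrd3cypdkImq5d6us3d3dzMzMu8u83cqtzKq8zMzMzN3d3cuFMiNpqYmoeJzN3MzMzMzN3cvMuZ3cu8zMzMzM3d3cpSJXirqDE4qazLvMzMzMzM3d3bu5jNy7y8zMzMzN3MkxWKqqqDFXqr3d3MzMzMzMzN3dy7hrzLvLvMzMzMzLgieYdmd0BIms3d3dzMzMzN3d3dzMuWnNzMu83MzMzMYSZlRFZlJImazd3dzMzMu83d3czMzKZ73dzLzczMzKkDZDV4iGVpqbvMzN3czMvN3d3d3M3MyXnd3cu7zMu5QVU0eau7mavMy7zM3d3MzN3d3d3d3dzLha3d3Lu8ynITMli7zMqrzd3KvMu83d3d3dzM3d3d3cuFas3cy7zKQjJHq8zMu83e3bvMy6q93d3d3czd3d3N3adXvMzMzMqGIKuqvd3M3d3Lq8zLqqzd3d3d3d3d3czd24eszMzMy7hV26vd3d3d3MqpvMyqu8zMzMzMzMzLrN3duZzMvMzMu7rcvN3d3d3My6aczLqZmrzMzMy7qXWLu83am8y7zMzM3N3d3d3d3czMpmvMuod4q7zMqIZDJqqIm7qrzMvM3MzN3d3czdzMzMy4SLu6mImqm7uFMzV6qHh5u7vMzM3dzMzN3cvN3MzMzMpUabu6mJmZmGZ4mqmImYisvMzMzMzMu8zMzN3czMzMzJVGq8uniZl2aLu6dmmruru8zMzMu8y7"/>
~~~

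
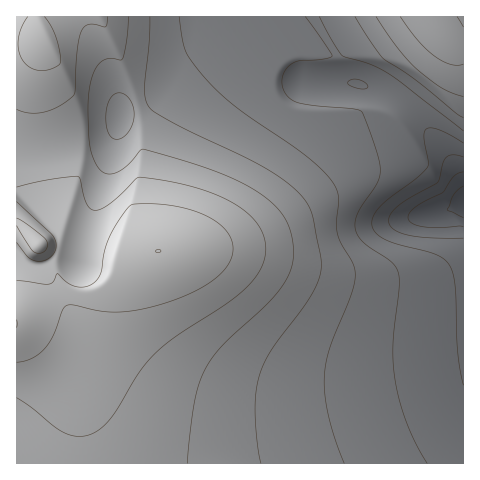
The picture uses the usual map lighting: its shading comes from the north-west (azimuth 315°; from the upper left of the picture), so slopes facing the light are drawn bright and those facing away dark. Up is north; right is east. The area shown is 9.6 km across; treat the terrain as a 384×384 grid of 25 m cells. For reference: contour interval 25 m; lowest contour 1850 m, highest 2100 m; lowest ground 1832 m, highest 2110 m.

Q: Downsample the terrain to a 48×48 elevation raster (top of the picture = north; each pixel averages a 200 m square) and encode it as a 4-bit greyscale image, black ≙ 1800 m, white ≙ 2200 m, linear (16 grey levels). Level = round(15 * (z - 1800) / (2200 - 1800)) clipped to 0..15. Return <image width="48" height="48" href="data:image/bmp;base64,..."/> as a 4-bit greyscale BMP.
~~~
<image width="48" height="48" href="data:image/bmp;base64,Qk32BAAAAAAAAHYAAAAoAAAAMAAAADAAAAABAAQAAAAAAIAEAAATCwAAEwsAABAAAAAAAAAAAAAAABEREQAiIiIAMzMzAERERABVVVUAZmZmAHd3dwCIiIgAmZmZAKqqqgC7u7sAzMzMAN3d3QDu7u4A////AJmZmZmZmZmZmYiIiIh3d3d3d2ZmZmZlVZmZmZmZmZmZmYiIiIh3d3d3dmZmZmZVVZmZmZmZmZmZmYiIiIh3d3d3dmZmZmZVVZmZmZmZmZmZmYiIiIh3d3d3ZmZmZmVVVZmZmZmZmZmZmYiIiIh3d3d3ZmZmZmVVVZmZmamZmZmZmYiIiIh3d3d3ZmZmZlVVVZmaqqqpmZmZmZiIiIh3d3d3ZmZmZlVVVZqqqqqqmZmZmZiIiIh3d3d3ZmZmZlVVVaqqqqqqqZmZmZiIiIh3d3d3ZmZmZlVVVaqqqqqqqpmZmZmIiIh3d3d3ZmZmZlVVVaqqqqqqqpmZmZmIiIh3d3d3ZmZmZVVVVaqqqqqqqqmZmZmYiIiHd3d3ZmZmZVVVVbuqqqqqqqqpmZmZiIiId3d3ZmZmZVVVVbu6qqqqqqqqmZmZmIiId3d3ZmZmZVVVVbu6qqqqqqqqqZmZmYiIh3d3dmZmZVVVVbu6qqqqqqqqqqmZmZiIiHd3dmZmZVVVVbu6qqqqqqqqqqqpmZmIiId3d2ZmZlVVVbu6qqqqu7uqqqqqmZmYiId3d2ZmZlVVVbqqqqq7u7u7uqqqqpmZiIh3d2ZmZlVVVaqqqqqru7u7u7uqqqmZmIh3d3ZmZlVVVaqqqqqru7u7u7u6qqqZmIiHd3ZmZlVVVaqqqqqqu7u7u7u7qqqZmIiHd2ZmZVVVVau7qqqqu7u7u7u7qqqZmYiHd2ZmVVVVRLvLqqqqu7u7u7u7qqqZmIh3dmZVVURERLu7qqqqu7u7u7u7qqqZmIh3dmVURERERLu6qqqqq7u7u7u6qqqZmIh3ZmVUQzMzM7uqqqqaqru7u7qqqqmZiIh3dmVUQzIiIqqqqqmZqqqqqqqqqZmZiId3dmVUQzMiIaqqqqmZmqqqqqqpmZmYiId3dmZVREMyIZmaqqmZmaqqqpmZmZiIiHd3dmZlVURDIpmZmZmZmZmZmZmZmIiIh3d3ZmZlVVREMpmZmZmYiJmZmZmYiIiHd3d2ZmZmVVVEM5mZmZmIiImZmIiIiId3d3dmZmZmVVVEQ5mZmZmIiIiIiIiIh3d3d3ZmZmZmVVVERJmZmZmIiIiIiIiHd3d3d2ZmZmZmVVVERZmZmZmId4iIiId3d3d3ZmZmZmZlVVVVVZmZmZmId4iIh3d3d3d2ZmZmZmZlVVVVVpmZmZmId3iHd3d3d3ZmZmZmZmZlVVVWZ5qqmZmId4h3d3d3d2ZmZmZlVVVVVVVmd6qqqZmId4h3d3d3dmZmZVVVVVVVVVZneKqqqpmIiIh3d3d3ZmZmZVVVVVVVVmZ4iKqqqpmIiIh3d3d2ZmZmZVVVVVVVZneIiKqqqpmIiIh3d3dmZmZmZVVVVVVmZ3iIiKq7qpmYiIh3d3ZmZmZmZmZmZmZnd4iImau7qpmZmYh3d3ZmZmZmZmZmZmZ3eIiZmau7qpmZmYh3d2ZmZmZmZmZmZmZ3iImZmau7qpmZmYh3d2ZmZmZmZmZmZmd3iJmZmaq6qqmZmYh3d2ZmZmZmZmZmZnd4iJmZmA=="/>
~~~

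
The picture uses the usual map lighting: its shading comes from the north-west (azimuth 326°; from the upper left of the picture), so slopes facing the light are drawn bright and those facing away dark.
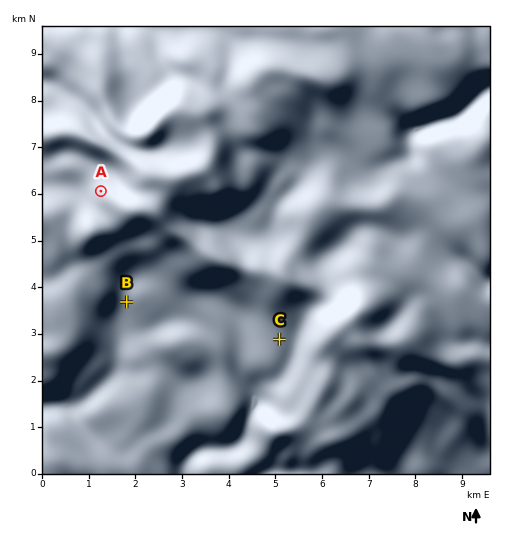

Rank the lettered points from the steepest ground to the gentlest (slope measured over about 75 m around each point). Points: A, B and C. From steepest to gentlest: A B C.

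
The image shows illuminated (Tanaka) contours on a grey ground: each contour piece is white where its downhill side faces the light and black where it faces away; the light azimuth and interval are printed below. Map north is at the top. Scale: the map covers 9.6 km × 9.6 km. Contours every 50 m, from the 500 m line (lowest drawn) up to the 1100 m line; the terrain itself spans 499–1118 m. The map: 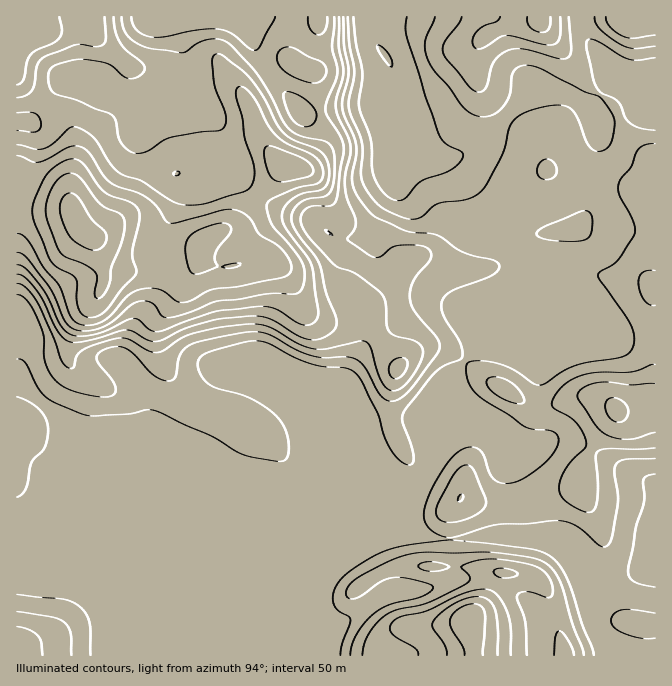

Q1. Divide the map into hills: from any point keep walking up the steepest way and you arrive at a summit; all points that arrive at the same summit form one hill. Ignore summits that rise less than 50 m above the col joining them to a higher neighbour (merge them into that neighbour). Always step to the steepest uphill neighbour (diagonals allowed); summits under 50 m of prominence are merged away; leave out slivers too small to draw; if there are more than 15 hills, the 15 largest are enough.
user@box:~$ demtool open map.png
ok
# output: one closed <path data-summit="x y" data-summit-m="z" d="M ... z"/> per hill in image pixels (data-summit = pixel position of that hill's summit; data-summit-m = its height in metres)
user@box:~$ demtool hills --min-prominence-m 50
<path data-summit="74 215" data-summit-m="1118" d="M624 74l-7 0-13 14-11 20-1 8-8-10-17-12-32-10-50 54-23 16-15 5-15 0-22-8-6-6 0-4-10 31 0 16-3 9-13 18-7 15-6 6-13 3-15-1-22-17-35-12-22-11-28-30-7-5 1-23-3-10-5-8-11-9-25-12-23 0-2 2-18-2-52-22-18 0-5 4-34 40-12-1 0 415 3 1 2 26 6 5 17 7 26 0 38-8 22 11 37 7 12 0 15 5 4 4-4 17 0 26 3 18 108 0-1-19-8-17 0-20 10-28 8-8 36-20 33-30 2-6 19-10 17-15 12-20 6-31-1-16-66 12-27 6-7 5-4-17-1-22 11-17 22-40 8-7 24-12 24-16 15-4 21 4 27 10 14 10 4-8 25-30 10-52 7-5 29-4 12-14 5-20 2-30 6-28-3-14 46-15 14-10 0-6-4-4z"/><path data-summit="617 410" data-summit-m="811" d="M655 99l-13 9-46 15 3 14-6 28-4 40-5 13-10 11-29 4-7 5-7 40-5 15-23 27-4 8-7 3-34 37-10 17-4 20-3 7 13 1 28 8 10 5 11 11 8 13-2 22 7 30 0 35 36 2 13 5 11 13 12 25 4 4 30-7 34-15z"/><path data-summit="468 620" data-summit-m="941" d="M385 508l-2 6-25 24-18 13-26 13-8 8-10 28 0 20 8 17 3 19 312-1-18-17-7-11-3-19 0-21-15-30-11-13-13-5-38-1-2-2-37 0-20 3-23-1-28-12z"/><path data-summit="287 165" data-summit-m="989" d="M242 16l-71 1 3 1 4 7 1 12 10 30-1 18-7 17 24 11 11 9 8 18-1 23 7 5 28 30 22 11 35 12 22 17 15 1 13-3 6-6 7-15 13-18 3-9 0-16 9-24 0-23-5-15 0-8-4-3-7 4-19 3-34 3-19 5-13 0-36-44z"/><path data-summit="540 18" data-summit-m="767" d="M580 16l-210 0-1 7 4 14 13 18 8 18 2 27 7 25 1 20 6 6 22 8 15 0 15-5 23-16 50-54 32 10 17 12 8 10 1-8 6-13 13-16 5-5 4-1-32-31-5-9z"/><path data-summit="17 655" data-summit-m="792" d="M18 538l-2 0 1 118 179-1-2-43 4-17-4-4-15-5-12 0-37-7-22-11-38 8-26 0-17-7-6-5z"/><path data-summit="38 32" data-summit-m="992" d="M170 16l-153 0-1 104 12 3 11-11 19-25 9-8 25 2 22 12 31 10 37-2 6-16 1-18-10-30-1-12-4-7z"/><path data-summit="398 368" data-summit-m="814" d="M440 304l-13 2-12 5-17 13-24 12-8 7-22 40-11 17 1 22 4 17 7-5 27-6 40-9 25-1 4-3 5-25 5-12 23-30 18-17 6-3-16-12-24-8z"/><path data-summit="460 498" data-summit-m="751" d="M454 413l-12 0-3 4-3 33-3 13-7 14-8 9-20 15-8 3-4 6 18 16 28 12 13 1 30-3 37 0 3 2 1-36-7-30 2-22-8-13-11-11-18-8z"/><path data-summit="627 17" data-summit-m="749" d="M655 16l-74 1 3 16 10 15 25 25 36 18z"/>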